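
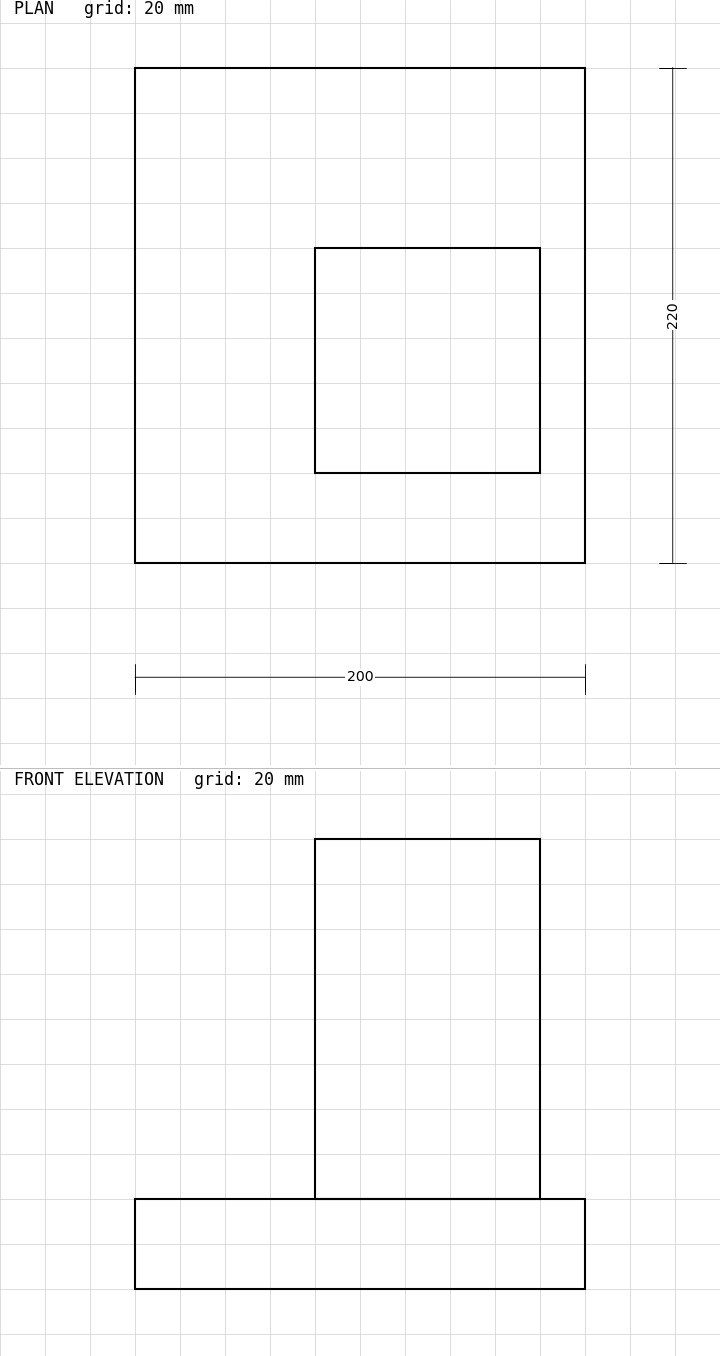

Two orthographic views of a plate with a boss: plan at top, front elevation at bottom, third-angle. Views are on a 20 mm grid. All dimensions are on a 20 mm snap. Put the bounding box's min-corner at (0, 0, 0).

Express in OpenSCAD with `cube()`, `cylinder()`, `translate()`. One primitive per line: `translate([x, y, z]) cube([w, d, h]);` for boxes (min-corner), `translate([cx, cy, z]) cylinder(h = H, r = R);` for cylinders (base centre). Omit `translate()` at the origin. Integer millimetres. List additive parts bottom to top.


cube([200, 220, 40]);
translate([80, 40, 40]) cube([100, 100, 160]);


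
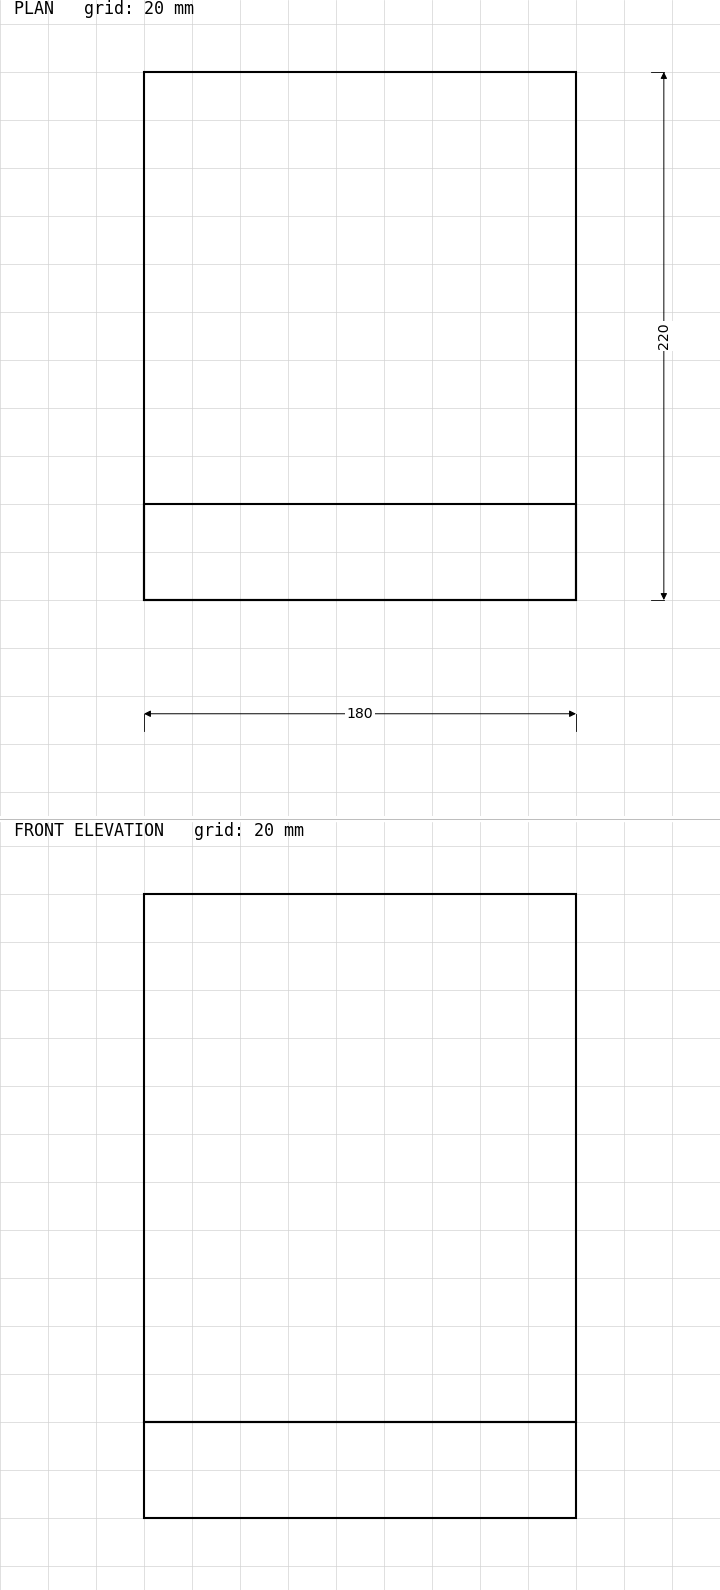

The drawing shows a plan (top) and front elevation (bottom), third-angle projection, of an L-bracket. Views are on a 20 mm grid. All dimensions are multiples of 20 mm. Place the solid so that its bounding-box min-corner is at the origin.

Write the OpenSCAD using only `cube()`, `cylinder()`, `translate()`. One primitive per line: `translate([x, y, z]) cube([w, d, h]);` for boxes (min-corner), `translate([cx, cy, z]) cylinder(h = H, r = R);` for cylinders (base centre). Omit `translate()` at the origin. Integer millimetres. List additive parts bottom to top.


cube([180, 220, 40]);
translate([0, 0, 40]) cube([180, 40, 220]);


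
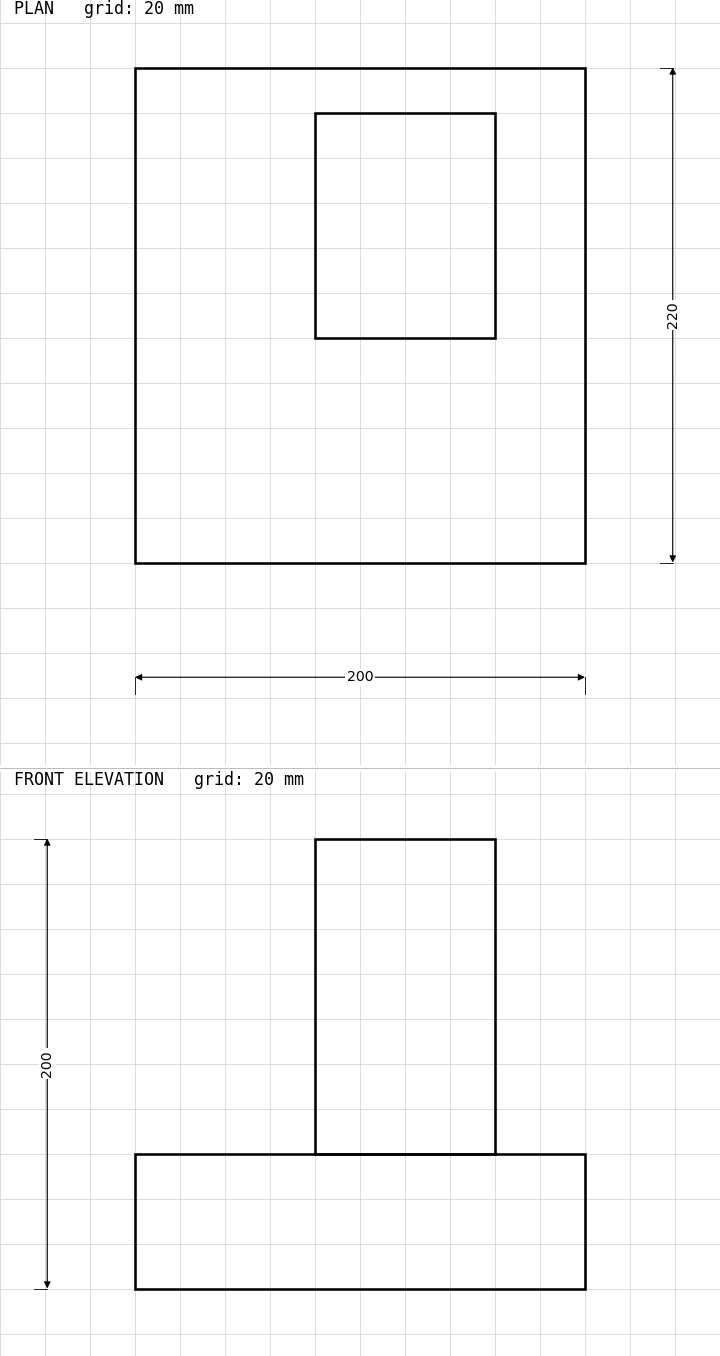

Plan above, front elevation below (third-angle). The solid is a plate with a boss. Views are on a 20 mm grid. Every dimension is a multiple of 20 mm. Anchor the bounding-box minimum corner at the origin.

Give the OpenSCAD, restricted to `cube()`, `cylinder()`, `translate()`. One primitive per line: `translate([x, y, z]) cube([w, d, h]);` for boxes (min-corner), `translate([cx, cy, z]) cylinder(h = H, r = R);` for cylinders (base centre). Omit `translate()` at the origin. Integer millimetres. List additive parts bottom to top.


cube([200, 220, 60]);
translate([80, 100, 60]) cube([80, 100, 140]);


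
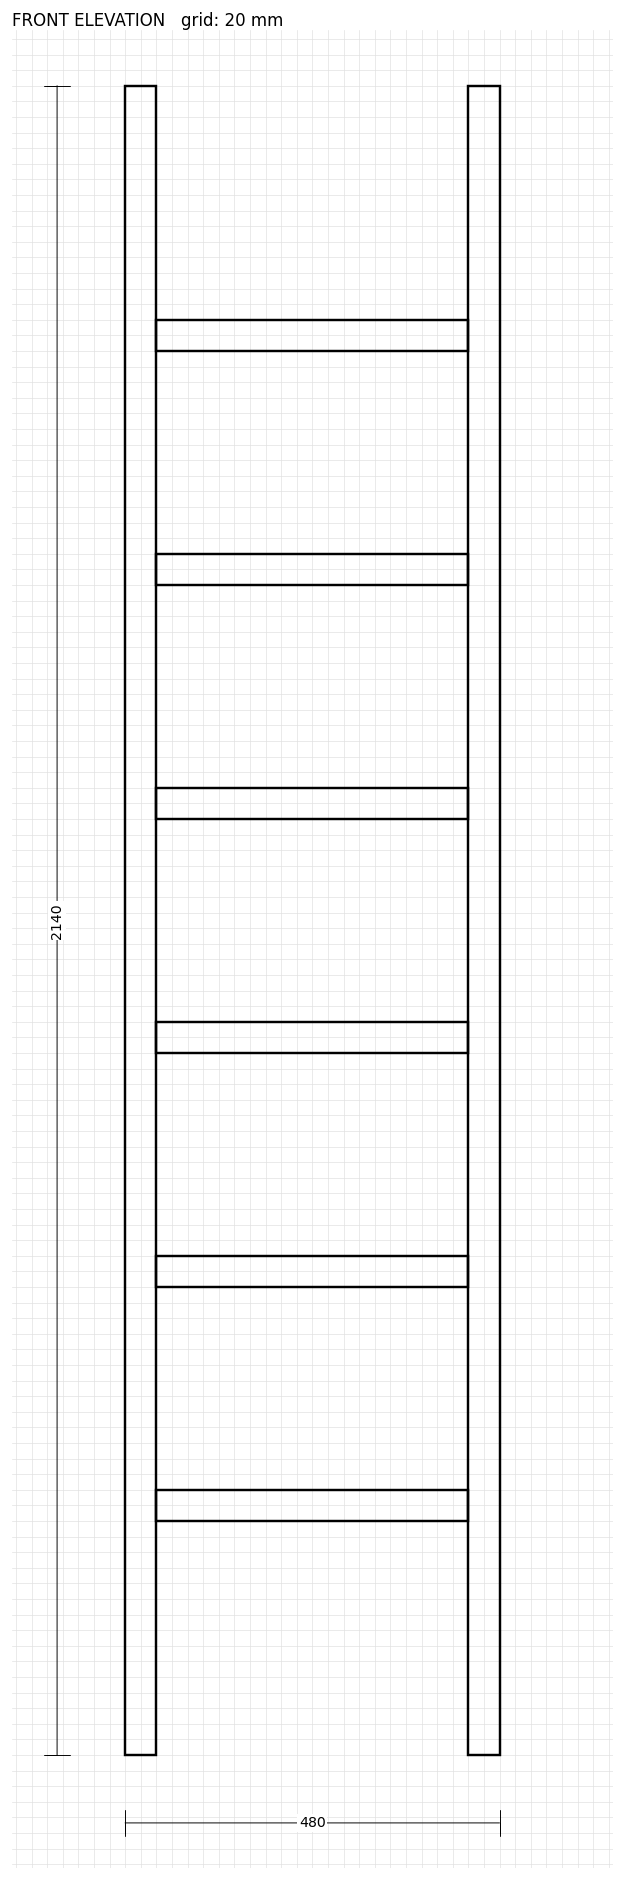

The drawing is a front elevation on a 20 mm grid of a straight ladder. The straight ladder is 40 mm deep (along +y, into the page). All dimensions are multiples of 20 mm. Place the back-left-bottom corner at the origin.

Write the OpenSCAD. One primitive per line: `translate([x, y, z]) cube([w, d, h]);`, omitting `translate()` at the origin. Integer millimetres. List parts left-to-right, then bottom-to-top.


cube([40, 40, 2140]);
translate([40, 0, 300]) cube([400, 40, 40]);
translate([40, 0, 600]) cube([400, 40, 40]);
translate([40, 0, 900]) cube([400, 40, 40]);
translate([40, 0, 1200]) cube([400, 40, 40]);
translate([40, 0, 1500]) cube([400, 40, 40]);
translate([40, 0, 1800]) cube([400, 40, 40]);
translate([440, 0, 0]) cube([40, 40, 2140]);


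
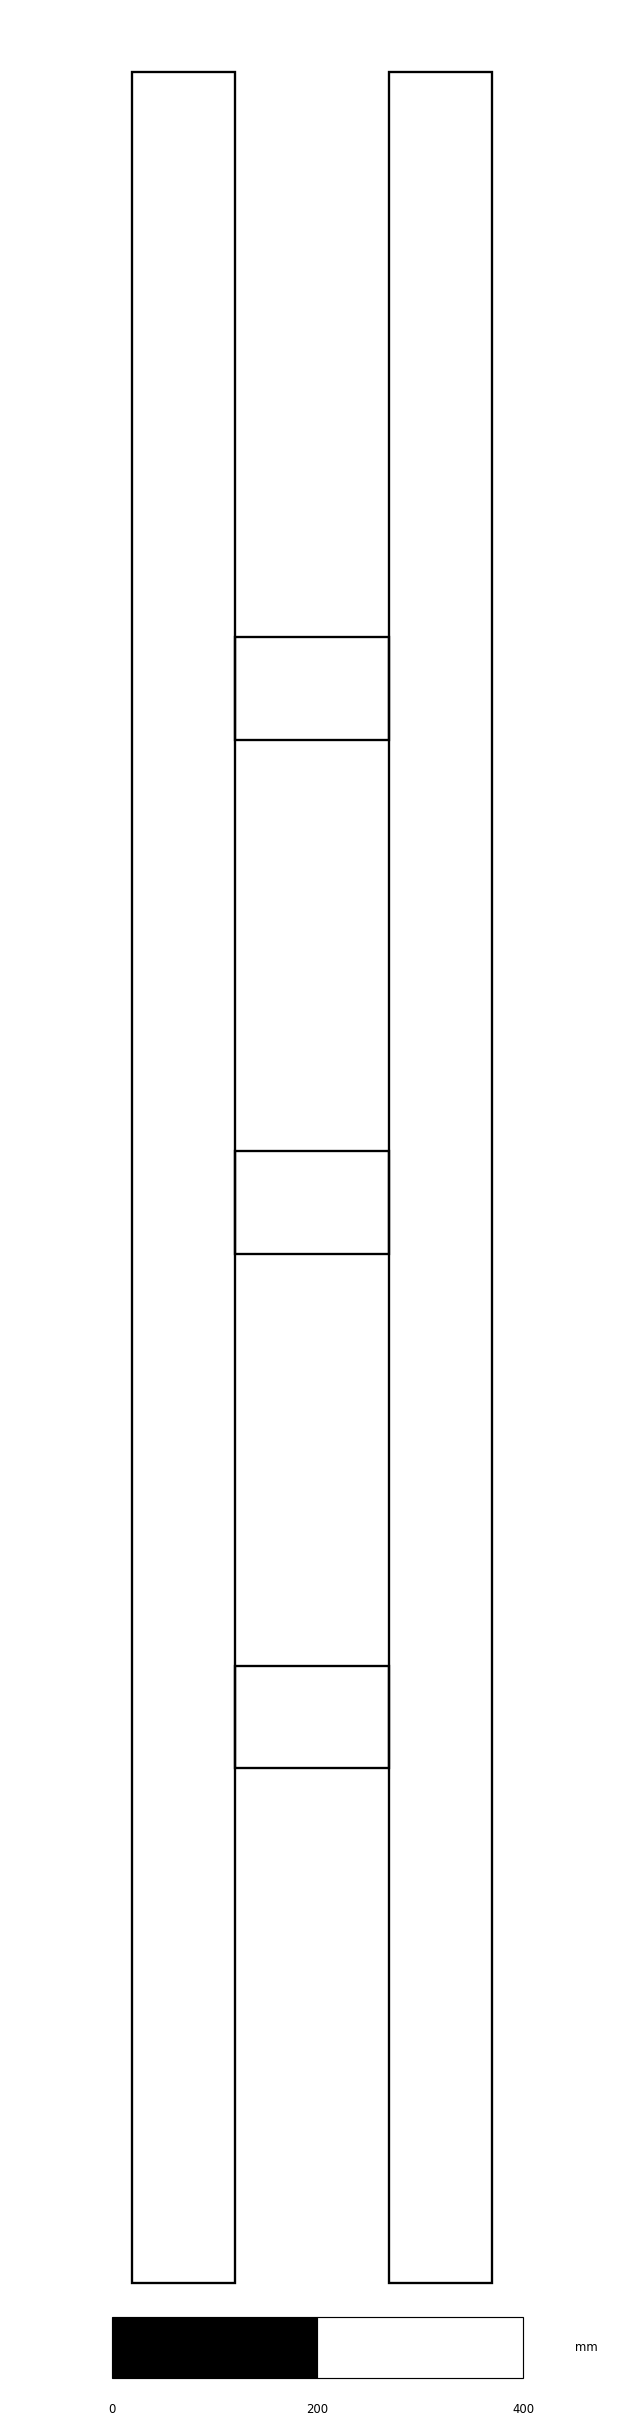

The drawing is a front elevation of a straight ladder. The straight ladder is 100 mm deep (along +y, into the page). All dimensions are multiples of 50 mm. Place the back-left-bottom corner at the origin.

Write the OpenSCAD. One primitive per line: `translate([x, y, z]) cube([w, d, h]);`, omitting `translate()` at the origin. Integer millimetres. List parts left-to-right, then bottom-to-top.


cube([100, 100, 2150]);
translate([100, 0, 500]) cube([150, 100, 100]);
translate([100, 0, 1000]) cube([150, 100, 100]);
translate([100, 0, 1500]) cube([150, 100, 100]);
translate([250, 0, 0]) cube([100, 100, 2150]);


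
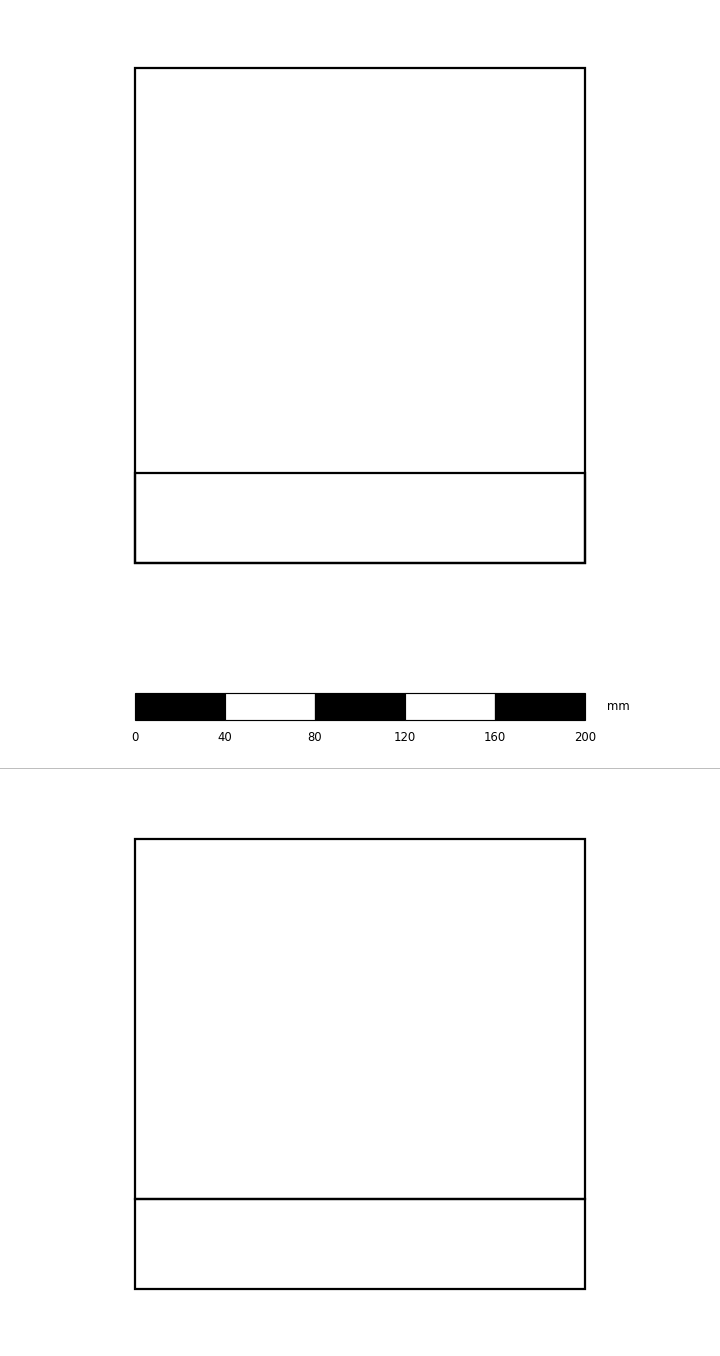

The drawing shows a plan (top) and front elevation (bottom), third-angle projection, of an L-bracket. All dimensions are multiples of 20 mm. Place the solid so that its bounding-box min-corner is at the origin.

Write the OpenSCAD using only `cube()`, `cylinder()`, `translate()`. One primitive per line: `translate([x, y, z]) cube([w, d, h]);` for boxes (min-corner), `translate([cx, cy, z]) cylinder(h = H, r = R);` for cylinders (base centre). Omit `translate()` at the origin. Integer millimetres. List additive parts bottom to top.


cube([200, 220, 40]);
translate([0, 0, 40]) cube([200, 40, 160]);


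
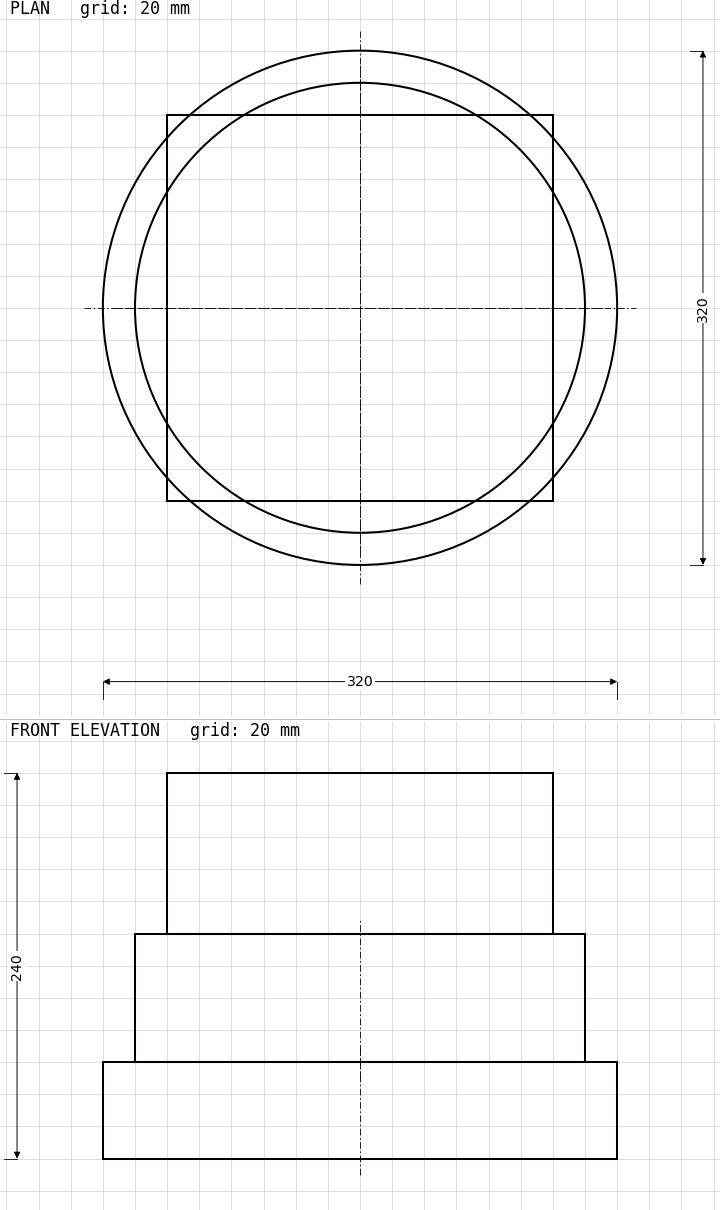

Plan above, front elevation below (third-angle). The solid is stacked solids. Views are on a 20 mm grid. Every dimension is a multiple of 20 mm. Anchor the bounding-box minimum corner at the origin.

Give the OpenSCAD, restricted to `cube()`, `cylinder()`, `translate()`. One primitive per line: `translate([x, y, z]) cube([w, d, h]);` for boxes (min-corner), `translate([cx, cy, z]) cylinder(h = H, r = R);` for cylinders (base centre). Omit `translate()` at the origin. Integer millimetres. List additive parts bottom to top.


translate([160, 160, 0]) cylinder(h = 60, r = 160);
translate([160, 160, 60]) cylinder(h = 80, r = 140);
translate([40, 40, 140]) cube([240, 240, 100]);


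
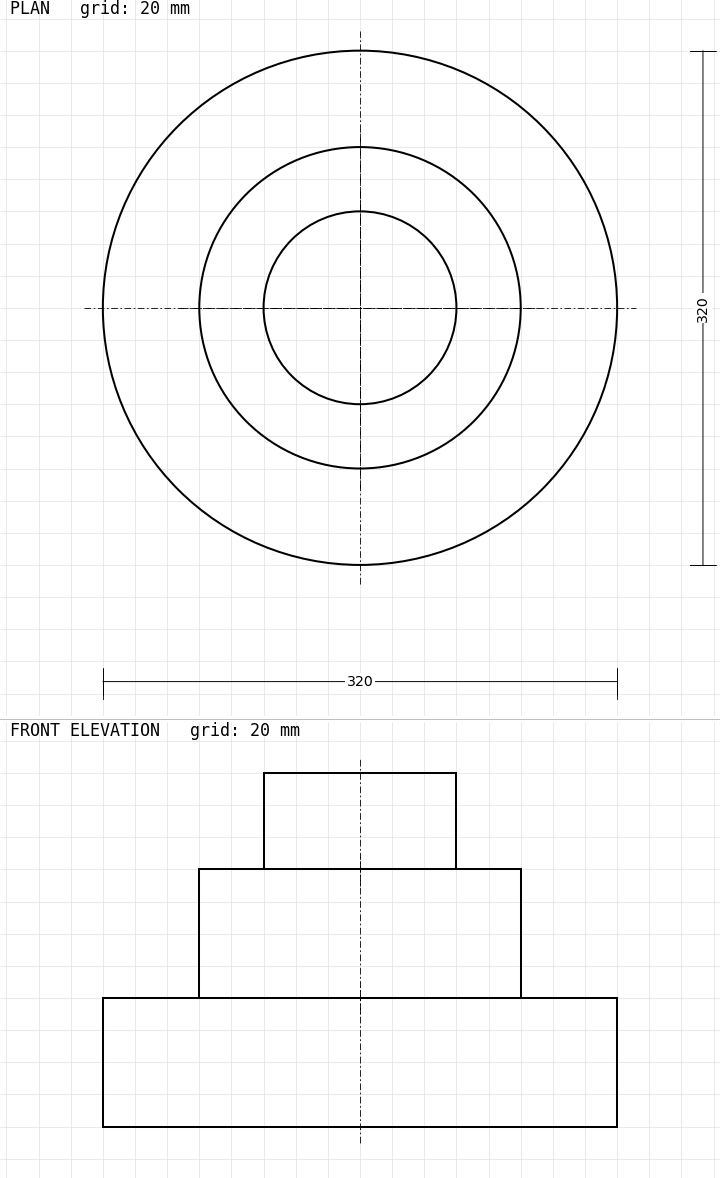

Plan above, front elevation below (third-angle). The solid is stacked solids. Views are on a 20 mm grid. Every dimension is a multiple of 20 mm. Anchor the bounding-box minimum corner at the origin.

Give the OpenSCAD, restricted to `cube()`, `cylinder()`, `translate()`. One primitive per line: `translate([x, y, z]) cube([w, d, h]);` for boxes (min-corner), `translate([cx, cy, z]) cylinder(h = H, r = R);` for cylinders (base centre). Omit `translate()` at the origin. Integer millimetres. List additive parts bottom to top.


translate([160, 160, 0]) cylinder(h = 80, r = 160);
translate([160, 160, 80]) cylinder(h = 80, r = 100);
translate([160, 160, 160]) cylinder(h = 60, r = 60);


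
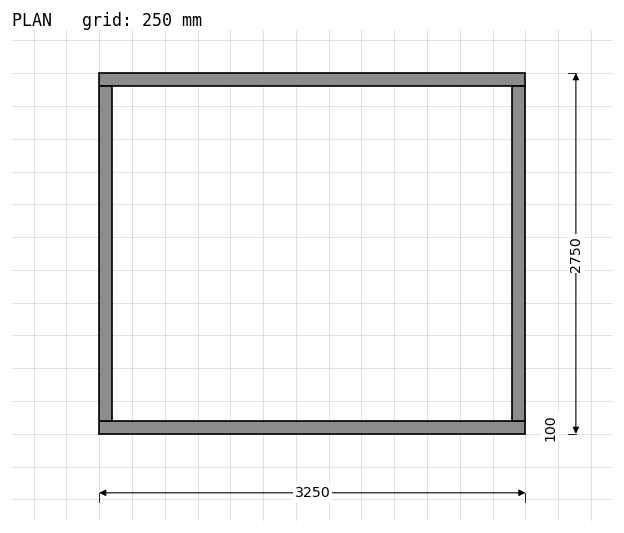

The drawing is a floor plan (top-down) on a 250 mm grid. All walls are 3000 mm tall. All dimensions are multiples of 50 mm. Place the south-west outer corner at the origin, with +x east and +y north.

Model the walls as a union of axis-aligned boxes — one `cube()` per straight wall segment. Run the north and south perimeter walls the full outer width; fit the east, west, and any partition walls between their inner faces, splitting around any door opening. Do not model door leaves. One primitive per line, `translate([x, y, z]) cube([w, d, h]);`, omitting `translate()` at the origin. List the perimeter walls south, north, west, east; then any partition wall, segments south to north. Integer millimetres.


cube([3250, 100, 3000]);
translate([0, 2650, 0]) cube([3250, 100, 3000]);
translate([0, 100, 0]) cube([100, 2550, 3000]);
translate([3150, 100, 0]) cube([100, 2550, 3000]);


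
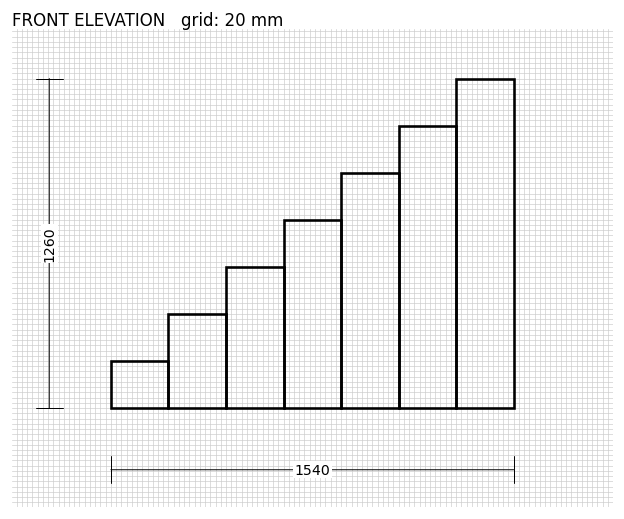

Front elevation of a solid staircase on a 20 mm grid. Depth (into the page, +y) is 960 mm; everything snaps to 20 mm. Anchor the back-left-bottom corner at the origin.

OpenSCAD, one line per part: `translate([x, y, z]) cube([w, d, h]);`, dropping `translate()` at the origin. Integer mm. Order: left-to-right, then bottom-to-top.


cube([220, 960, 180]);
translate([220, 0, 0]) cube([220, 960, 360]);
translate([440, 0, 0]) cube([220, 960, 540]);
translate([660, 0, 0]) cube([220, 960, 720]);
translate([880, 0, 0]) cube([220, 960, 900]);
translate([1100, 0, 0]) cube([220, 960, 1080]);
translate([1320, 0, 0]) cube([220, 960, 1260]);


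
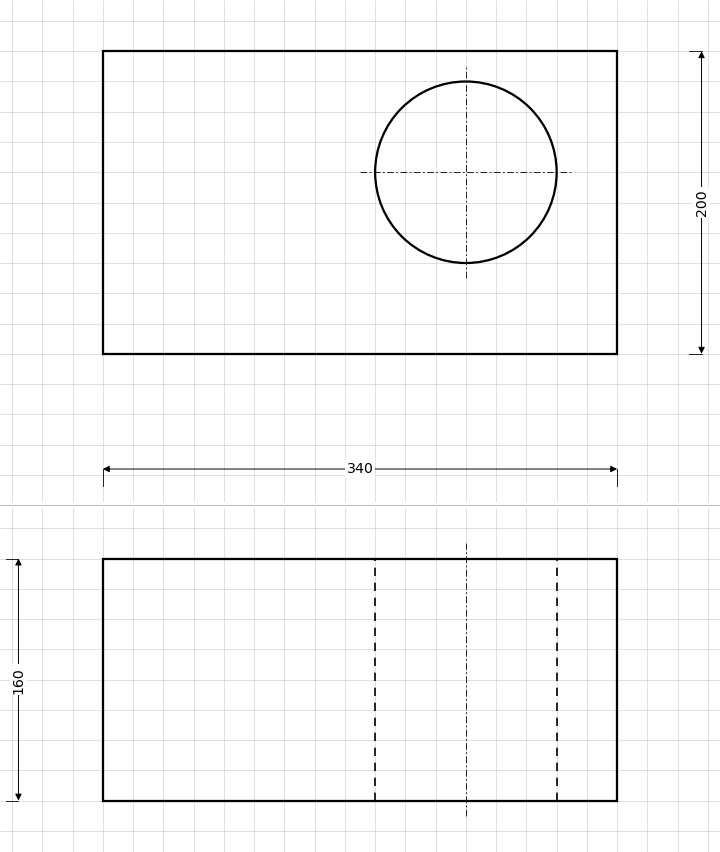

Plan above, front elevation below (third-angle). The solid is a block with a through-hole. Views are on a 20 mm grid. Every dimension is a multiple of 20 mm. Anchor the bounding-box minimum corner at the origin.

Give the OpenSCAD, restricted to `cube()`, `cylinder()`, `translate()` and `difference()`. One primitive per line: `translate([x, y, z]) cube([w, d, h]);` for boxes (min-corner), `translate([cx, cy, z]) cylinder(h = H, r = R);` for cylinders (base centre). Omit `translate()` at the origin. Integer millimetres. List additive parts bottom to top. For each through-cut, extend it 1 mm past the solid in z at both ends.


difference() {
  cube([340, 200, 160]);
  translate([240, 120, -1]) cylinder(h = 162, r = 60);
}


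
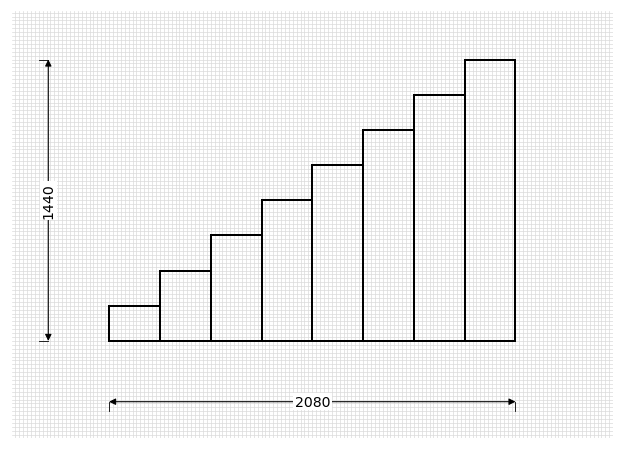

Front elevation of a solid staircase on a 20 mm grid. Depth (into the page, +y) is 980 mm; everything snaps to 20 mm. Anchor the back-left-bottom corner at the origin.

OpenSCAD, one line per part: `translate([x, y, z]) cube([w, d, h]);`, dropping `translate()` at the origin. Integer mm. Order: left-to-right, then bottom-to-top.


cube([260, 980, 180]);
translate([260, 0, 0]) cube([260, 980, 360]);
translate([520, 0, 0]) cube([260, 980, 540]);
translate([780, 0, 0]) cube([260, 980, 720]);
translate([1040, 0, 0]) cube([260, 980, 900]);
translate([1300, 0, 0]) cube([260, 980, 1080]);
translate([1560, 0, 0]) cube([260, 980, 1260]);
translate([1820, 0, 0]) cube([260, 980, 1440]);


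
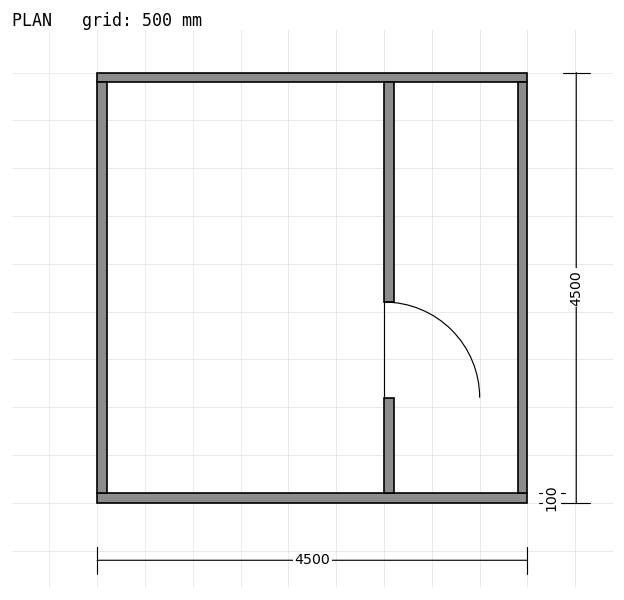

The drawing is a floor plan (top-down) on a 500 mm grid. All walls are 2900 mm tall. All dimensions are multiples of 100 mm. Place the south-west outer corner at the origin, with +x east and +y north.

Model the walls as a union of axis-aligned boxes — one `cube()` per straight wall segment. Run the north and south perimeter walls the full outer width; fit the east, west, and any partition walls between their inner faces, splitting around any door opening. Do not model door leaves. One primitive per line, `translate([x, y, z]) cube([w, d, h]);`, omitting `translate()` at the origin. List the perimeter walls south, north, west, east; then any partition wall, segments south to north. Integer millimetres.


cube([4500, 100, 2900]);
translate([0, 4400, 0]) cube([4500, 100, 2900]);
translate([0, 100, 0]) cube([100, 4300, 2900]);
translate([4400, 100, 0]) cube([100, 4300, 2900]);
translate([3000, 100, 0]) cube([100, 1000, 2900]);
translate([3000, 2100, 0]) cube([100, 2300, 2900]);


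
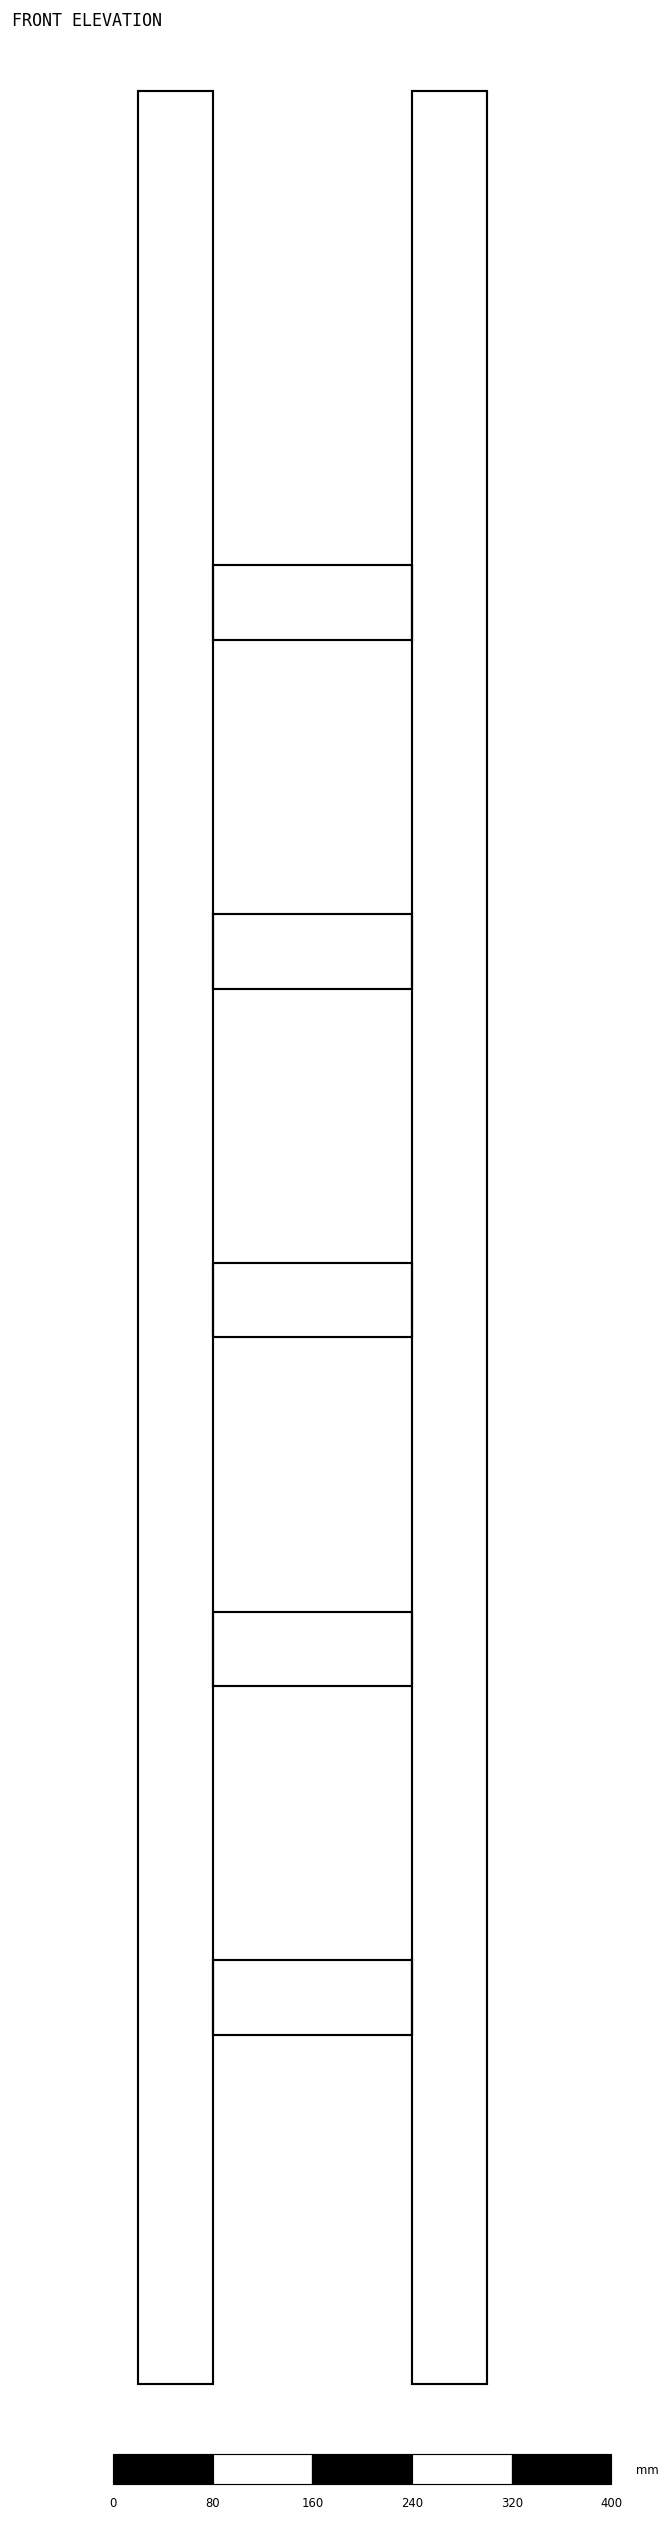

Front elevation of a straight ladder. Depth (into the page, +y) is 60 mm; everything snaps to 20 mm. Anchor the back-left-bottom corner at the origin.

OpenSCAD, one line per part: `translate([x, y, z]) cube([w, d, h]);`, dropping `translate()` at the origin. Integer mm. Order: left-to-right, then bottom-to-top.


cube([60, 60, 1840]);
translate([60, 0, 280]) cube([160, 60, 60]);
translate([60, 0, 560]) cube([160, 60, 60]);
translate([60, 0, 840]) cube([160, 60, 60]);
translate([60, 0, 1120]) cube([160, 60, 60]);
translate([60, 0, 1400]) cube([160, 60, 60]);
translate([220, 0, 0]) cube([60, 60, 1840]);


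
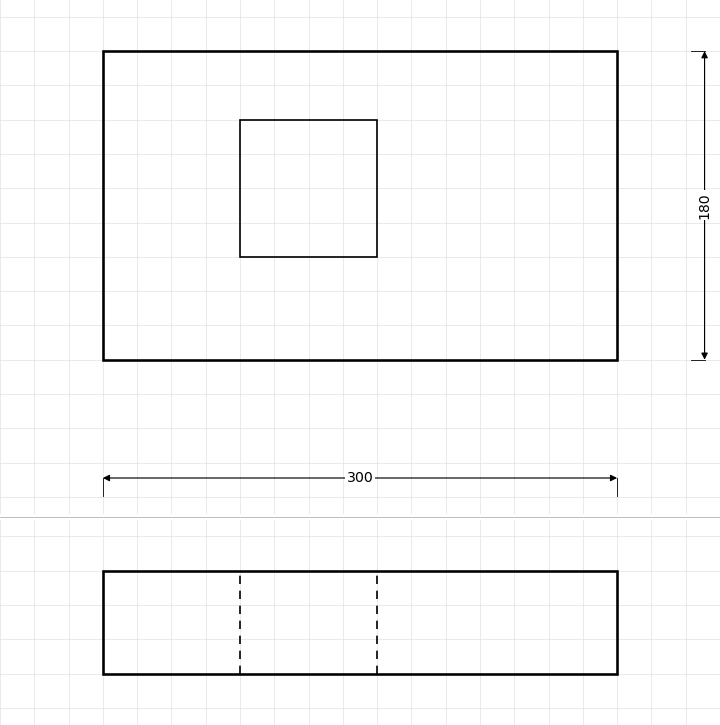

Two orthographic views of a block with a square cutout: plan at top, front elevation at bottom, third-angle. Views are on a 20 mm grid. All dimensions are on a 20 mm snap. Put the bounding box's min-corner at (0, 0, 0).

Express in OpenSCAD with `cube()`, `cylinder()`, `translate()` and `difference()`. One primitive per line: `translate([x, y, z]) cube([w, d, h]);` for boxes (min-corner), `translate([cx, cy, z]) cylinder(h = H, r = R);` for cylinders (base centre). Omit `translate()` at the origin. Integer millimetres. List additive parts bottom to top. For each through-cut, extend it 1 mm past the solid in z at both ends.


difference() {
  cube([300, 180, 60]);
  translate([80, 60, -1]) cube([80, 80, 62]);
}


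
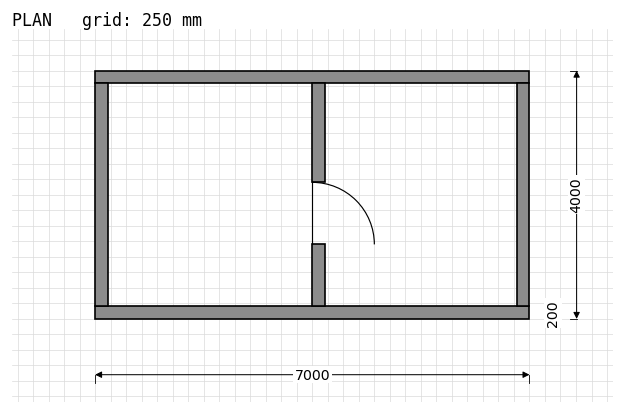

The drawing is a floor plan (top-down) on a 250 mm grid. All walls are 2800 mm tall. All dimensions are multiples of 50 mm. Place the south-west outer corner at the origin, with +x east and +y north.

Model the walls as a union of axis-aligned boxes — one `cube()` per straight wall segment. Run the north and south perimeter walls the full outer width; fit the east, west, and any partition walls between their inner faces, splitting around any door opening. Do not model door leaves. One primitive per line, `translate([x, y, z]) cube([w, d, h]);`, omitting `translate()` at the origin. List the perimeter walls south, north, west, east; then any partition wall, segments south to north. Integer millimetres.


cube([7000, 200, 2800]);
translate([0, 3800, 0]) cube([7000, 200, 2800]);
translate([0, 200, 0]) cube([200, 3600, 2800]);
translate([6800, 200, 0]) cube([200, 3600, 2800]);
translate([3500, 200, 0]) cube([200, 1000, 2800]);
translate([3500, 2200, 0]) cube([200, 1600, 2800]);


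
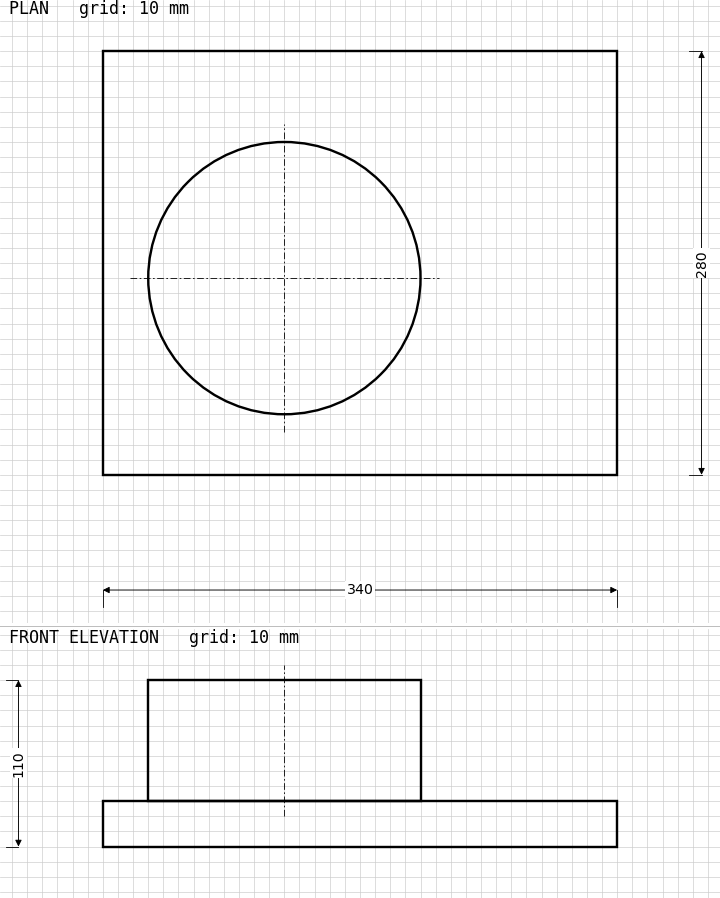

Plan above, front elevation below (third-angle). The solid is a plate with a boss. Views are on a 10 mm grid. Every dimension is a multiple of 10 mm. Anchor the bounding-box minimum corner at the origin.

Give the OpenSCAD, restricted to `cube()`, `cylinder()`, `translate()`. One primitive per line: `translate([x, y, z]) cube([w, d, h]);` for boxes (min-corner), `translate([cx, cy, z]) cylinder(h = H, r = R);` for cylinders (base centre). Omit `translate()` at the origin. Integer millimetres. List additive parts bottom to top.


cube([340, 280, 30]);
translate([120, 130, 30]) cylinder(h = 80, r = 90);


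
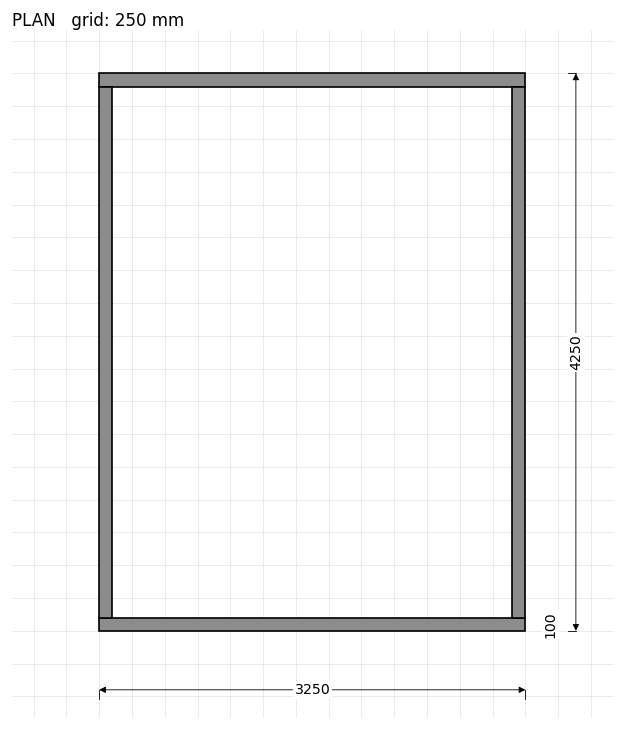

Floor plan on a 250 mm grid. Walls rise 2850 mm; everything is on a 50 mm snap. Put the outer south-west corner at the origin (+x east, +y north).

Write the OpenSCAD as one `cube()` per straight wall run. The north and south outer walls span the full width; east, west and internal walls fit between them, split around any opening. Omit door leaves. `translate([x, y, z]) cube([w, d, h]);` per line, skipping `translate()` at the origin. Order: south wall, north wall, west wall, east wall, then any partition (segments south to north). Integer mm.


cube([3250, 100, 2850]);
translate([0, 4150, 0]) cube([3250, 100, 2850]);
translate([0, 100, 0]) cube([100, 4050, 2850]);
translate([3150, 100, 0]) cube([100, 4050, 2850]);


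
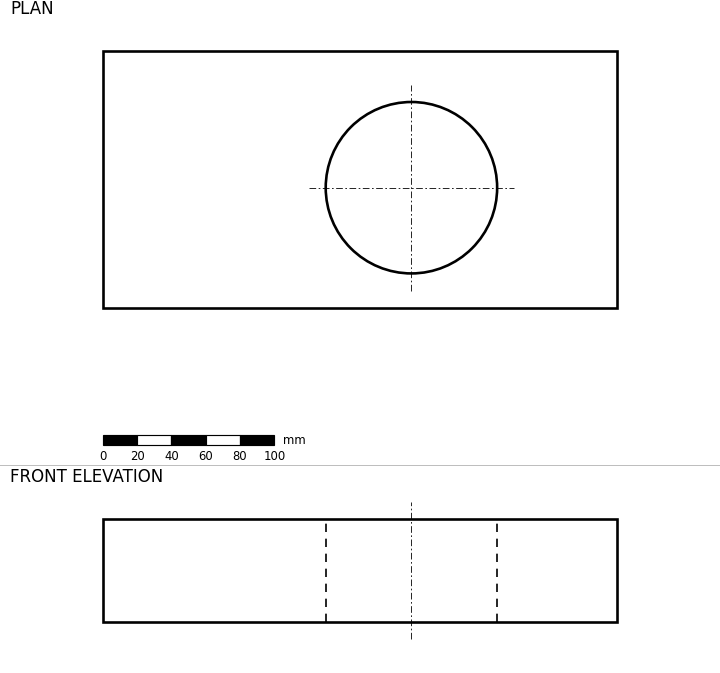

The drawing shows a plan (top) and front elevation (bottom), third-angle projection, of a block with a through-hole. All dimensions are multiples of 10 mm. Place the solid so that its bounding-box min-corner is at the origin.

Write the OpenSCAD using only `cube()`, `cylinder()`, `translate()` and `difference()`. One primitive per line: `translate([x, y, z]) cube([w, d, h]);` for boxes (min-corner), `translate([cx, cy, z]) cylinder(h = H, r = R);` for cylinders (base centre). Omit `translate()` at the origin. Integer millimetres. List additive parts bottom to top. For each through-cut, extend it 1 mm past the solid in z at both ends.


difference() {
  cube([300, 150, 60]);
  translate([180, 70, -1]) cylinder(h = 62, r = 50);
}


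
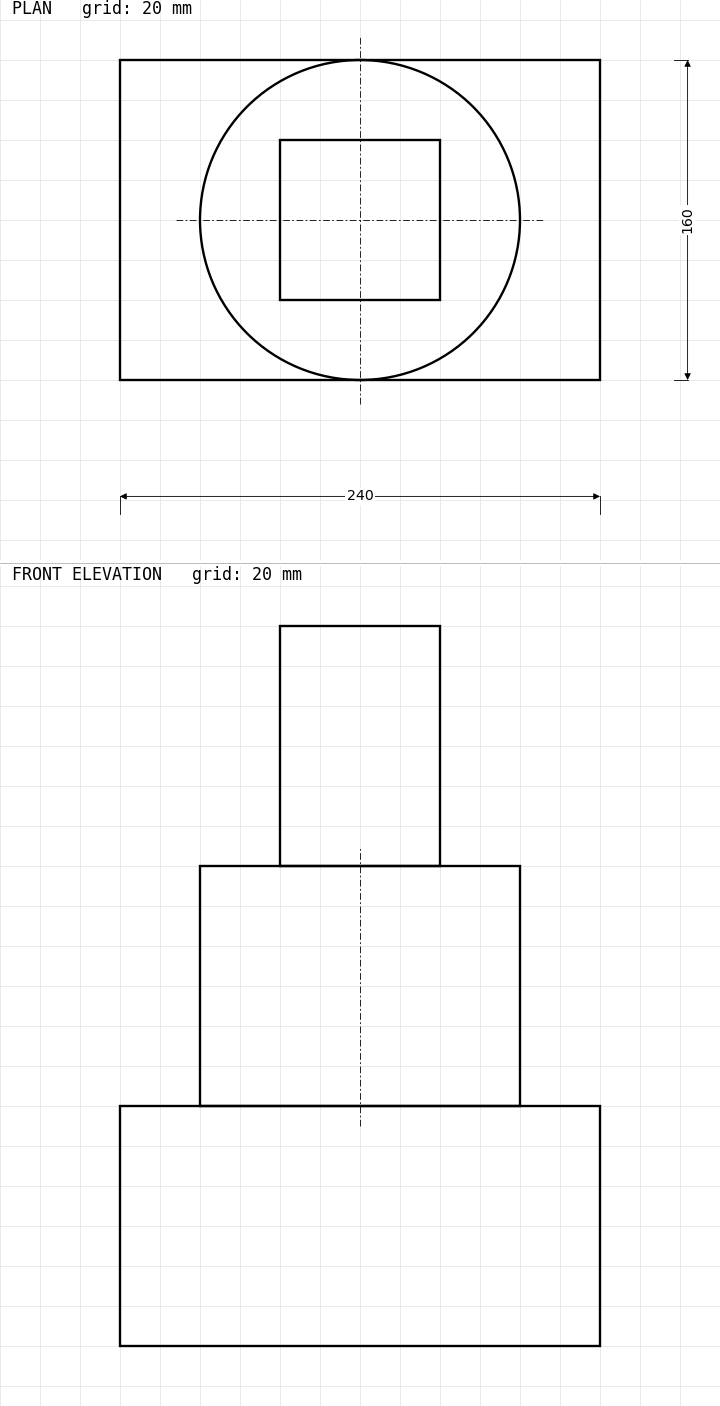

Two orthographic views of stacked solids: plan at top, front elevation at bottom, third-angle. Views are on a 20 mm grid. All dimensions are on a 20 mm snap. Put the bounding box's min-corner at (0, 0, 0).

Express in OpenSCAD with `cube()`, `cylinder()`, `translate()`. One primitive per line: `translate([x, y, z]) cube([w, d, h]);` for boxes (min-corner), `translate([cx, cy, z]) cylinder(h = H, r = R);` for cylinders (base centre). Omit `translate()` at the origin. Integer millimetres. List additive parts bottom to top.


cube([240, 160, 120]);
translate([120, 80, 120]) cylinder(h = 120, r = 80);
translate([80, 40, 240]) cube([80, 80, 120]);


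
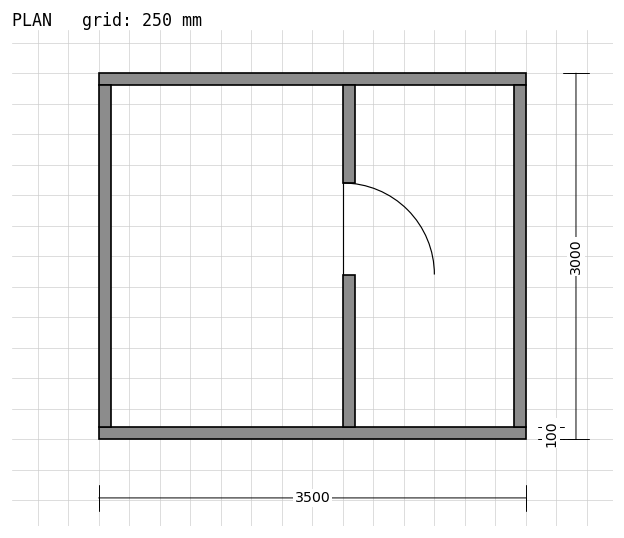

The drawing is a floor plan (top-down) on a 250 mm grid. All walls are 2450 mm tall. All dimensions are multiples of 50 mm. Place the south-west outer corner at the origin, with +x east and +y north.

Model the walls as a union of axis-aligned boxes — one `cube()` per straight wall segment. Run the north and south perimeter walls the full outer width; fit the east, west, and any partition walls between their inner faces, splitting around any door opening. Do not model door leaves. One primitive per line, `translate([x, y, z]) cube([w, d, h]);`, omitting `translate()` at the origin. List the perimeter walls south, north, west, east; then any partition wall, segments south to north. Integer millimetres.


cube([3500, 100, 2450]);
translate([0, 2900, 0]) cube([3500, 100, 2450]);
translate([0, 100, 0]) cube([100, 2800, 2450]);
translate([3400, 100, 0]) cube([100, 2800, 2450]);
translate([2000, 100, 0]) cube([100, 1250, 2450]);
translate([2000, 2100, 0]) cube([100, 800, 2450]);


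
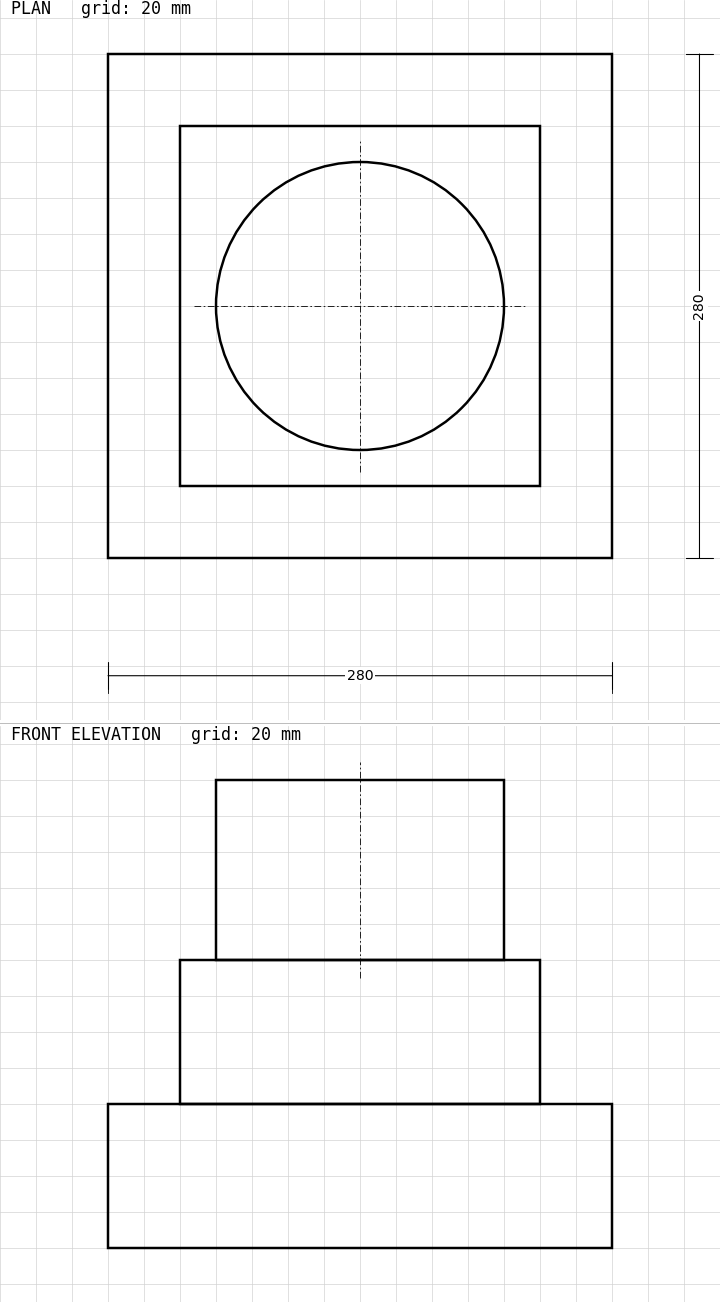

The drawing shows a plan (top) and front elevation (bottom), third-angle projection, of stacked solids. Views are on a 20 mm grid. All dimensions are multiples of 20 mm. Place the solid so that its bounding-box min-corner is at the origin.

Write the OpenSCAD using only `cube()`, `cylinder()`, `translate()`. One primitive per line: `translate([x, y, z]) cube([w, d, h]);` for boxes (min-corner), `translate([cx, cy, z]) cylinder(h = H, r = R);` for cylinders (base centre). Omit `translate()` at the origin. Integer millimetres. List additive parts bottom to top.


cube([280, 280, 80]);
translate([40, 40, 80]) cube([200, 200, 80]);
translate([140, 140, 160]) cylinder(h = 100, r = 80);


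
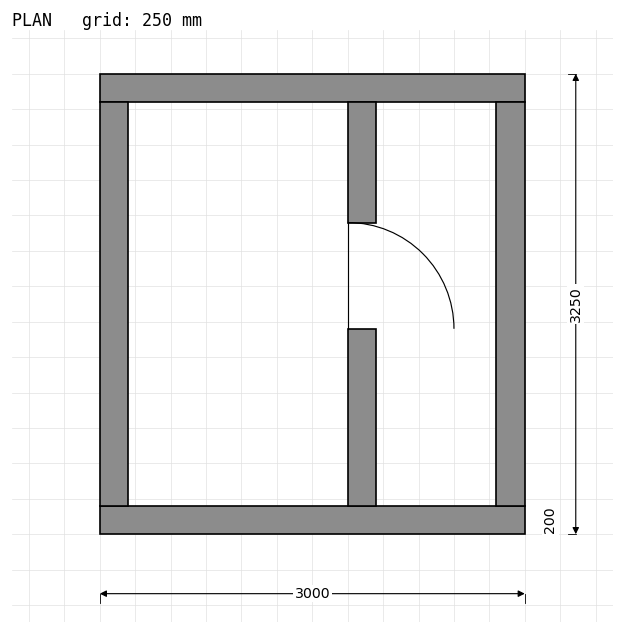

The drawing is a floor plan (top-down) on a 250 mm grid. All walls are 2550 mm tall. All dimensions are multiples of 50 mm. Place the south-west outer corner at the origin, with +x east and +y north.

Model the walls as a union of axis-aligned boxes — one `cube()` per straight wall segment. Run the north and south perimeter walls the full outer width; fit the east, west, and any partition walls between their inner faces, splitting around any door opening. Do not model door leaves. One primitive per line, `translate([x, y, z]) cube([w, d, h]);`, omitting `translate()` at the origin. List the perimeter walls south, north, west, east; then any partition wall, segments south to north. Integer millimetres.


cube([3000, 200, 2550]);
translate([0, 3050, 0]) cube([3000, 200, 2550]);
translate([0, 200, 0]) cube([200, 2850, 2550]);
translate([2800, 200, 0]) cube([200, 2850, 2550]);
translate([1750, 200, 0]) cube([200, 1250, 2550]);
translate([1750, 2200, 0]) cube([200, 850, 2550]);


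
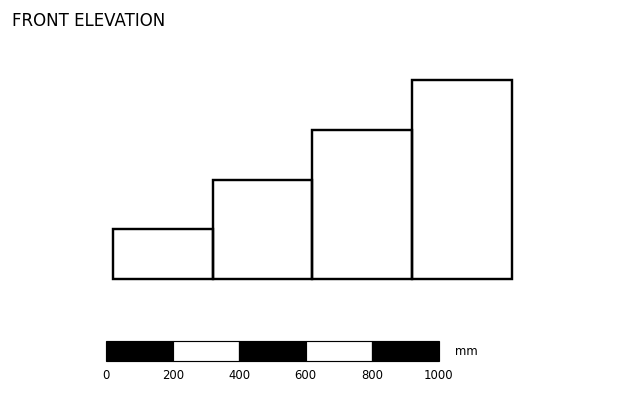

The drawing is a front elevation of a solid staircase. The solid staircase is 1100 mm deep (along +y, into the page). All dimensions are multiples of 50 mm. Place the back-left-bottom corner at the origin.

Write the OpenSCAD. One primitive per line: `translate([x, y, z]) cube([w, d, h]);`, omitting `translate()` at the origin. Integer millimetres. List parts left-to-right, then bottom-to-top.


cube([300, 1100, 150]);
translate([300, 0, 0]) cube([300, 1100, 300]);
translate([600, 0, 0]) cube([300, 1100, 450]);
translate([900, 0, 0]) cube([300, 1100, 600]);


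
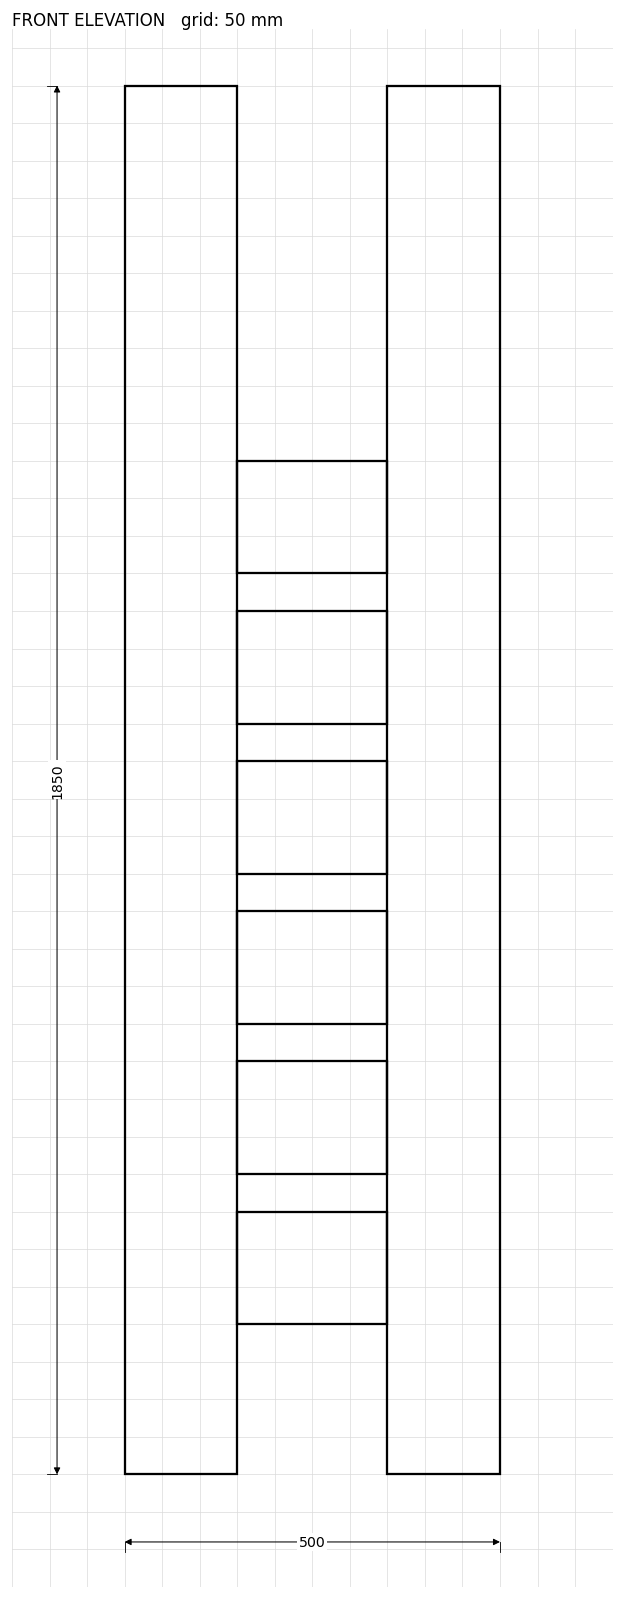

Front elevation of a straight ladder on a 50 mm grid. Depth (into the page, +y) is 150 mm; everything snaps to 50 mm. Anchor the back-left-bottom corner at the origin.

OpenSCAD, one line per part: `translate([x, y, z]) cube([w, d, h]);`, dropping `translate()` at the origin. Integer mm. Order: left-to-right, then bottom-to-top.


cube([150, 150, 1850]);
translate([150, 0, 200]) cube([200, 150, 150]);
translate([150, 0, 400]) cube([200, 150, 150]);
translate([150, 0, 600]) cube([200, 150, 150]);
translate([150, 0, 800]) cube([200, 150, 150]);
translate([150, 0, 1000]) cube([200, 150, 150]);
translate([150, 0, 1200]) cube([200, 150, 150]);
translate([350, 0, 0]) cube([150, 150, 1850]);


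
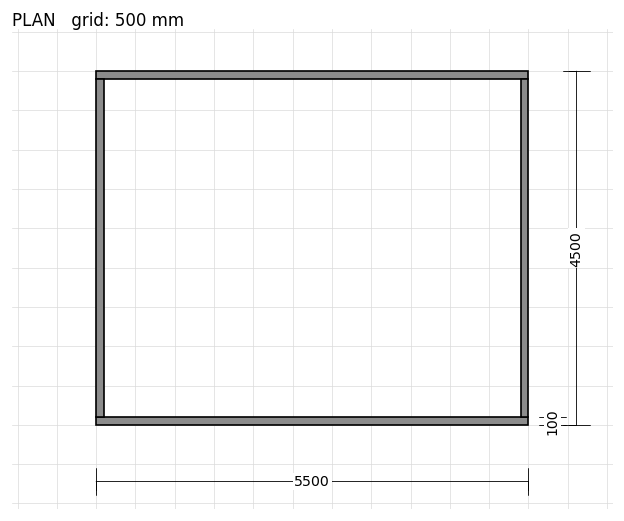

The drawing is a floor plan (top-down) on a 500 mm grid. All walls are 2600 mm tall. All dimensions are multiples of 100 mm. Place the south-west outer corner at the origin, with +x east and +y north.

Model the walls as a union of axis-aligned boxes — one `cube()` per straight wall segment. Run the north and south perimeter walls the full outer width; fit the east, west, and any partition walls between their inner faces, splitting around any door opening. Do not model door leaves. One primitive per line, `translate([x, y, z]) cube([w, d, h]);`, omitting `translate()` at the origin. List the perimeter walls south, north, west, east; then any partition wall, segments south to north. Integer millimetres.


cube([5500, 100, 2600]);
translate([0, 4400, 0]) cube([5500, 100, 2600]);
translate([0, 100, 0]) cube([100, 4300, 2600]);
translate([5400, 100, 0]) cube([100, 4300, 2600]);


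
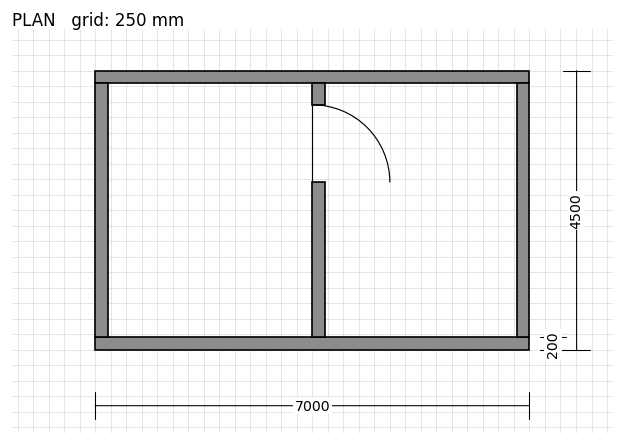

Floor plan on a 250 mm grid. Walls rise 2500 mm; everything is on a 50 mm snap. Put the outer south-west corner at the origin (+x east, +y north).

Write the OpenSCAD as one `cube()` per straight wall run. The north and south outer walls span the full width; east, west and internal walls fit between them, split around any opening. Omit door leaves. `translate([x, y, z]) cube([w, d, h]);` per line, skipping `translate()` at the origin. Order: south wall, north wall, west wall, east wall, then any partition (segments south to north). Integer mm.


cube([7000, 200, 2500]);
translate([0, 4300, 0]) cube([7000, 200, 2500]);
translate([0, 200, 0]) cube([200, 4100, 2500]);
translate([6800, 200, 0]) cube([200, 4100, 2500]);
translate([3500, 200, 0]) cube([200, 2500, 2500]);
translate([3500, 3950, 0]) cube([200, 350, 2500]);


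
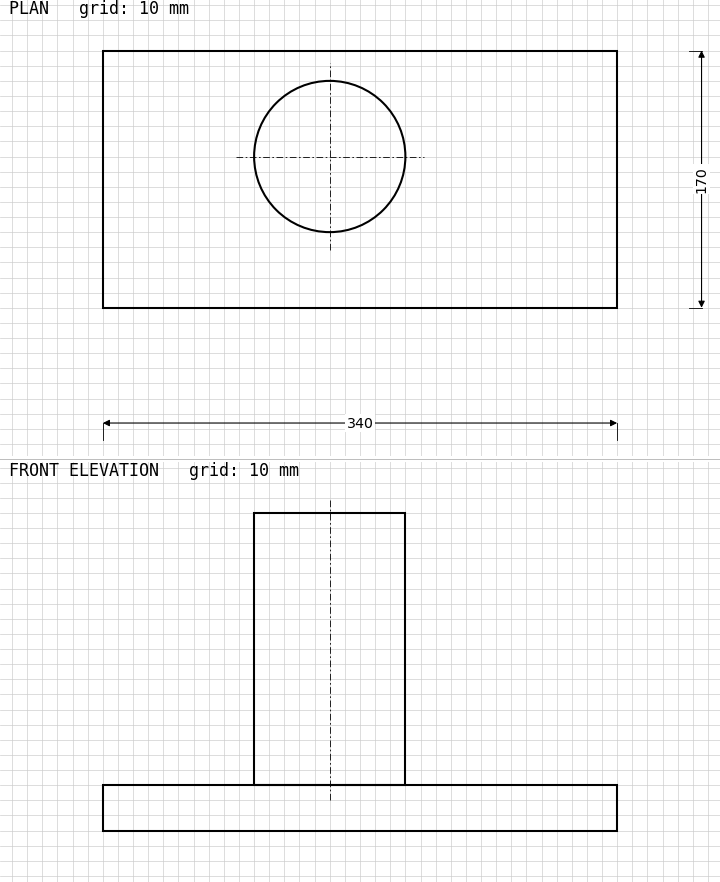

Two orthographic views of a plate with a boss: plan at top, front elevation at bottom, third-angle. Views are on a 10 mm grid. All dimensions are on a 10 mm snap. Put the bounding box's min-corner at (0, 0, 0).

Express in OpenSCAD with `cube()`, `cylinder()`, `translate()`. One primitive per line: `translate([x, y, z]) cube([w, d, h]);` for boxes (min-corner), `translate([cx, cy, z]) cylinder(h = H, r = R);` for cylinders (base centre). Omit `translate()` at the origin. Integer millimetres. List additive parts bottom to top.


cube([340, 170, 30]);
translate([150, 100, 30]) cylinder(h = 180, r = 50);


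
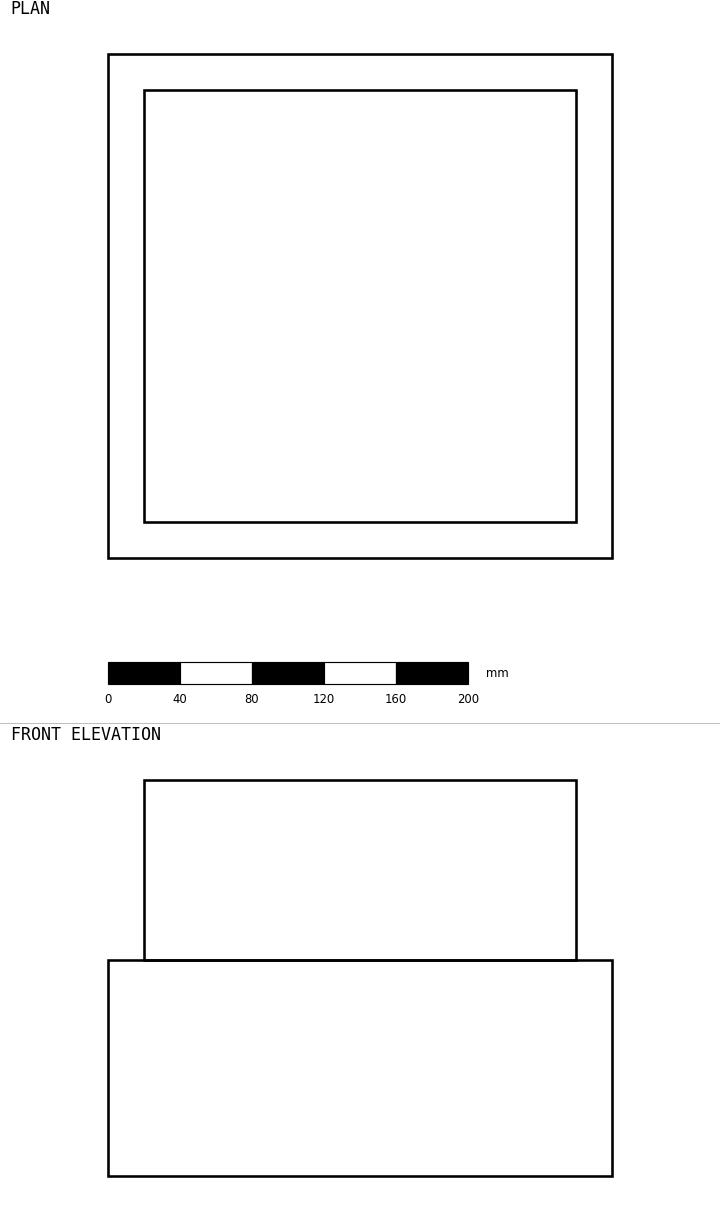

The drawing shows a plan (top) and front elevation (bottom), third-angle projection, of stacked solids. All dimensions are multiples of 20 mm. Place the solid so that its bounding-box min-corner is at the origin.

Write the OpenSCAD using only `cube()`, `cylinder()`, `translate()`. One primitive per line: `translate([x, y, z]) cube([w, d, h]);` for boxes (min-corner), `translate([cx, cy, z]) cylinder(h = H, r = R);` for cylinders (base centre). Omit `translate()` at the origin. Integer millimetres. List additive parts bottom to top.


cube([280, 280, 120]);
translate([20, 20, 120]) cube([240, 240, 100]);


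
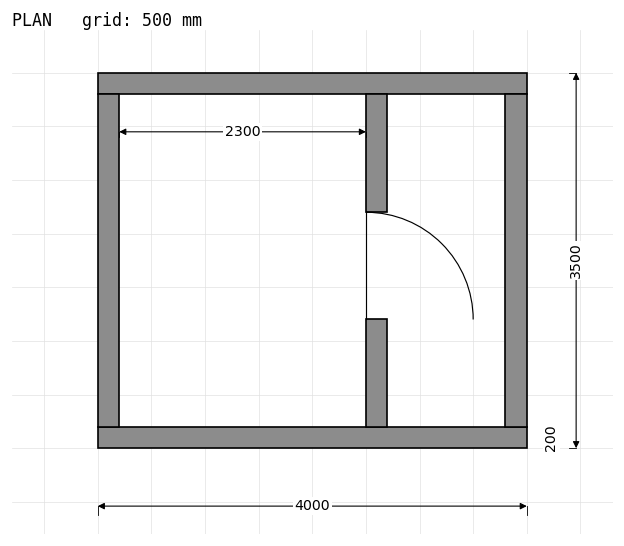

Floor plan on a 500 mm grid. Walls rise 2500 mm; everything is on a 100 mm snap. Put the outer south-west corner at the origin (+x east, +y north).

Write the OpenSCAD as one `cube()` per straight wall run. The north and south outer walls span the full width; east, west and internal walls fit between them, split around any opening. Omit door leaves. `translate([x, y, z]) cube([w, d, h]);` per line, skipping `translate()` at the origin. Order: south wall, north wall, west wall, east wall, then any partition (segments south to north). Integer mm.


cube([4000, 200, 2500]);
translate([0, 3300, 0]) cube([4000, 200, 2500]);
translate([0, 200, 0]) cube([200, 3100, 2500]);
translate([3800, 200, 0]) cube([200, 3100, 2500]);
translate([2500, 200, 0]) cube([200, 1000, 2500]);
translate([2500, 2200, 0]) cube([200, 1100, 2500]);


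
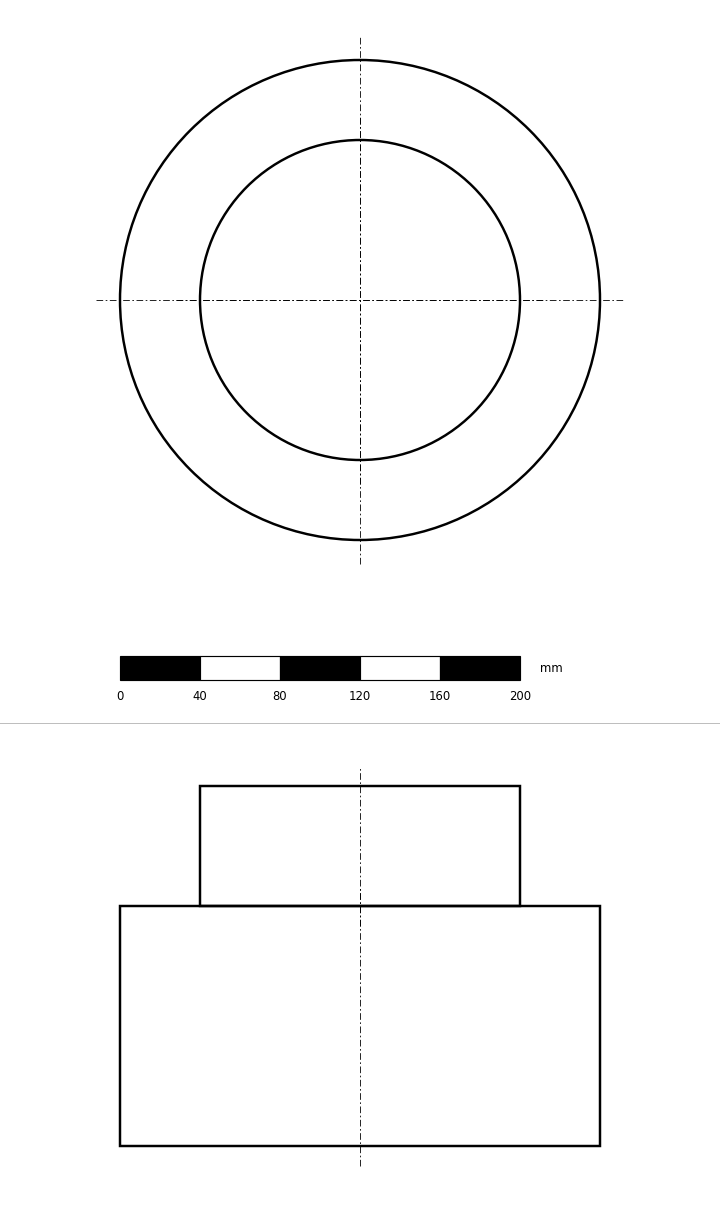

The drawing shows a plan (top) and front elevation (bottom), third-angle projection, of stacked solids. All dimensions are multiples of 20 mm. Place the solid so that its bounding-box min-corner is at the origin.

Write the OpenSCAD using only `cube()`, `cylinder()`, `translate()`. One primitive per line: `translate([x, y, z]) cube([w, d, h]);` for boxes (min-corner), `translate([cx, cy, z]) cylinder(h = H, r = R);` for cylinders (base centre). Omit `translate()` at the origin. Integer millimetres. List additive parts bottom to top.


translate([120, 120, 0]) cylinder(h = 120, r = 120);
translate([120, 120, 120]) cylinder(h = 60, r = 80);


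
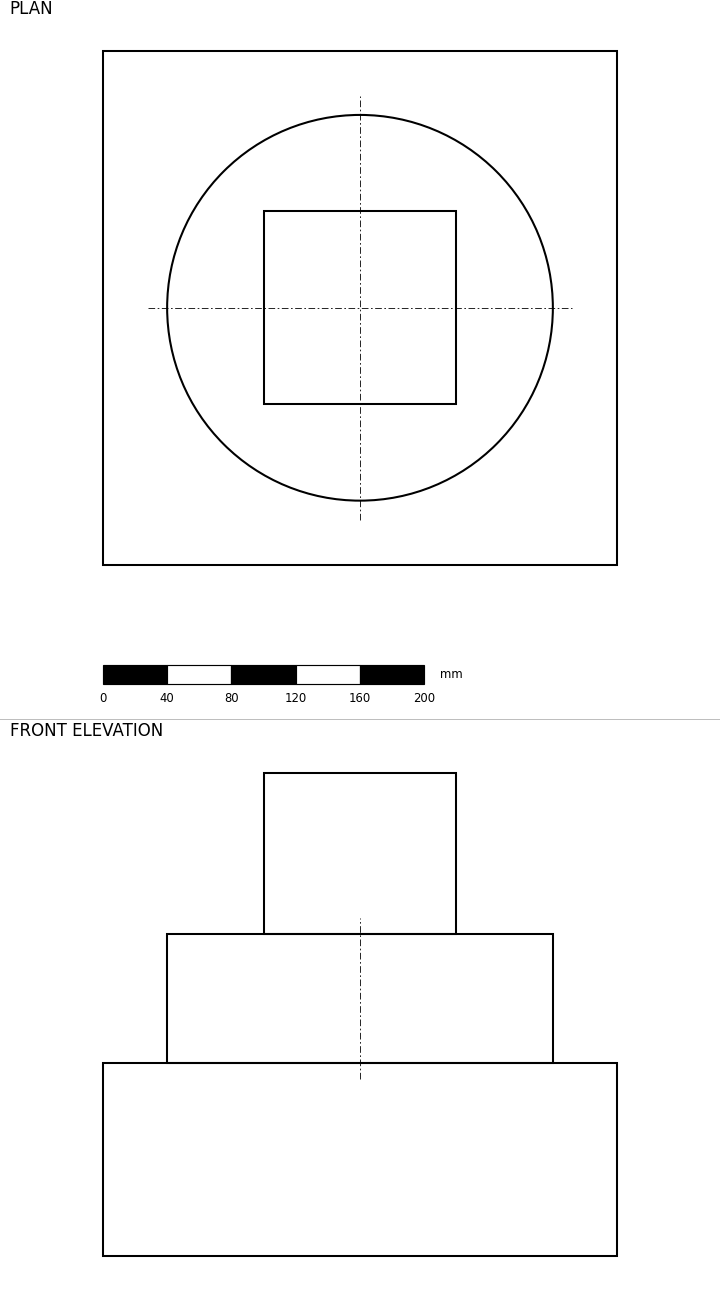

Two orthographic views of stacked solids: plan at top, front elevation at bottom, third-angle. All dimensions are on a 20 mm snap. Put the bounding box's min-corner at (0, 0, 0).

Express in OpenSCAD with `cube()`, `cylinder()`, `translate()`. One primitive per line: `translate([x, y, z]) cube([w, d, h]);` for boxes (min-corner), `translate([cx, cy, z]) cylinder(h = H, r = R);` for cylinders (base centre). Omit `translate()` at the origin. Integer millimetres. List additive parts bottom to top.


cube([320, 320, 120]);
translate([160, 160, 120]) cylinder(h = 80, r = 120);
translate([100, 100, 200]) cube([120, 120, 100]);
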